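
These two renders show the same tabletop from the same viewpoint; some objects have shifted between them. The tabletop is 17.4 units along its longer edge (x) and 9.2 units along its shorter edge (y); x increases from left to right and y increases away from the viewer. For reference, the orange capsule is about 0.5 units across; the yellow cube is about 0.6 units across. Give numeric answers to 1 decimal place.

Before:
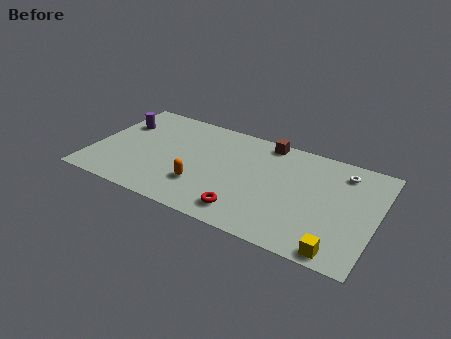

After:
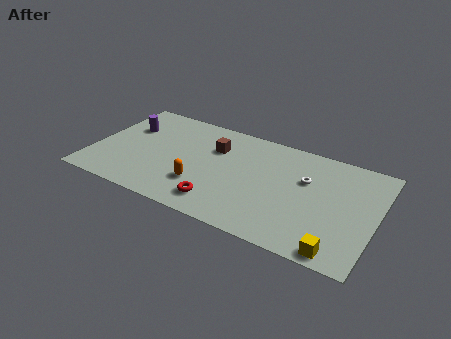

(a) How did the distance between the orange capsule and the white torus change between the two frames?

-2.6

Before: roughly 9.5 units apart; after: 6.9. That's 2.6 units closer together.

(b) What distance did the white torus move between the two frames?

2.6

The white torus was near (15.1, 7.5) before and (13.0, 5.9) after, so it travelled √(2.1² + 1.6²) ≈ 2.6 units.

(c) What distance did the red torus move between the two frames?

1.6

The red torus moved from about (9.8, 1.6) to (8.2, 1.7), a distance of √(1.6² + 0.1²) ≈ 1.6.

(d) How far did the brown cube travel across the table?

3.6

The brown cube moved from about (10.3, 8.3) to (7.3, 6.4), a distance of √(3.0² + 1.9²) ≈ 3.6.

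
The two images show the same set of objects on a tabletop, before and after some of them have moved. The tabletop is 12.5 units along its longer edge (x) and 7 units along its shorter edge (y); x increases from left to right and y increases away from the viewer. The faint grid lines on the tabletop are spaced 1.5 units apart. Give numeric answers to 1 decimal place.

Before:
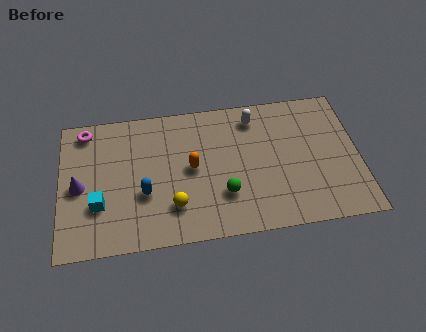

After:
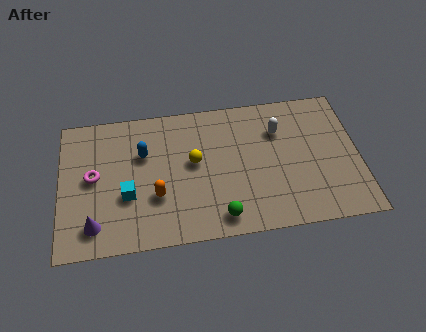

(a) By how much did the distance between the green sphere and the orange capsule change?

+1.0

Before: roughly 2.0 units apart; after: 3.0. That's 1.0 units further apart.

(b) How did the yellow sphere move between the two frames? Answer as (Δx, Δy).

(0.9, 2.1)

From the two frames, the yellow sphere sits at roughly (4.7, 1.8) before and (5.6, 3.9) after.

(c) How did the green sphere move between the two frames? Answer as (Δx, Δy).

(-0.2, -1.1)

The green sphere started near (6.8, 2.1) and ended near (6.6, 1.0).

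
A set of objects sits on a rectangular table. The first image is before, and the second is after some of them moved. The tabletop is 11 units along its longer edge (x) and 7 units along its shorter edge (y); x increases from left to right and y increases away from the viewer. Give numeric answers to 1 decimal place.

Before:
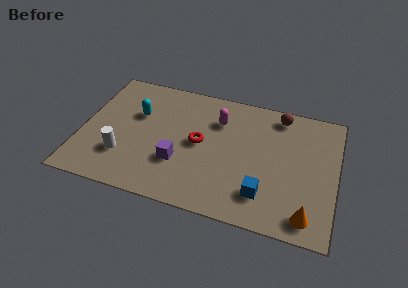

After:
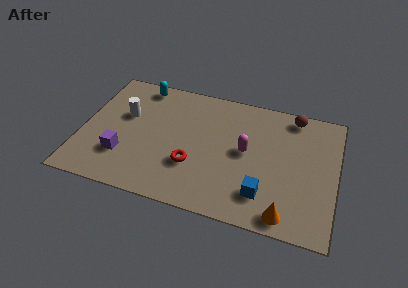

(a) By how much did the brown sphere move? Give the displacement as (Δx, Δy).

(0.6, 0.1)

The brown sphere was at about (8.4, 6.1) and moved to about (9.0, 6.2).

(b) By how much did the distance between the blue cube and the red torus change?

-0.3

The distance was about 3.5 in the first image and 3.2 in the second, so they moved 0.3 units closer together.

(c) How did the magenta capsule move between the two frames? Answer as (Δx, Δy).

(1.3, -1.4)

From the two frames, the magenta capsule sits at roughly (5.8, 5.1) before and (7.1, 3.7) after.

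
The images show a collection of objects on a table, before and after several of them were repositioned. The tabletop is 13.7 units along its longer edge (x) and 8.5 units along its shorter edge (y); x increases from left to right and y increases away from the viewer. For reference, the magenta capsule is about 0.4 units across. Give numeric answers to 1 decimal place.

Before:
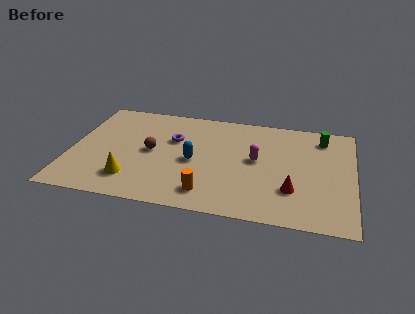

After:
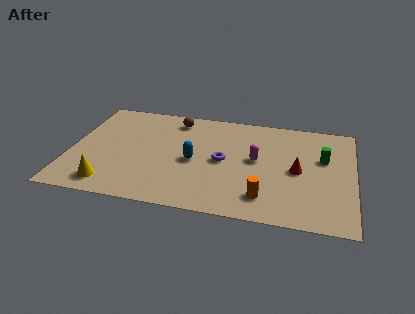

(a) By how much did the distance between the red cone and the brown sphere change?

-0.3

They were about 7.1 units apart before and 6.8 after — 0.3 units closer together.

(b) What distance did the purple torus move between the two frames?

2.8

From (4.9, 5.5) to (7.4, 4.2), the purple torus covered √(2.5² + 1.3²) ≈ 2.8 units.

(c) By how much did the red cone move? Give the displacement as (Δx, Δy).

(0.2, 1.6)

The red cone started near (10.8, 2.5) and ended near (11.0, 4.1).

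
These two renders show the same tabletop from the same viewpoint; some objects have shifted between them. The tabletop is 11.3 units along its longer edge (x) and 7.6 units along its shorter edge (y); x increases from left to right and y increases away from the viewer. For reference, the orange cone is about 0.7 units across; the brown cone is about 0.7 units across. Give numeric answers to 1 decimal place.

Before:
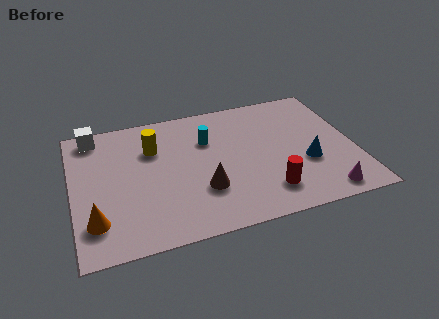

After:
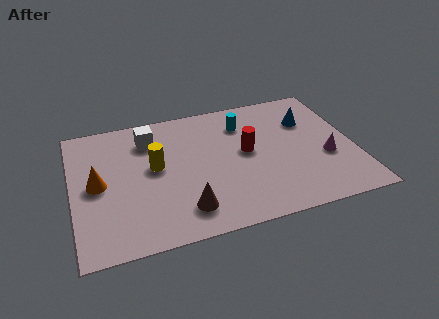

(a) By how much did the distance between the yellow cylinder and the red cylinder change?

-2.0

They were about 5.7 units apart before and 3.7 after — 2.0 units closer together.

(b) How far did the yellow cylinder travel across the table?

1.1

The yellow cylinder moved from about (3.3, 5.3) to (3.3, 4.2), a distance of √(0.0² + 1.1²) ≈ 1.1.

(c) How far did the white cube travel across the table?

2.3

From (1.0, 6.7) to (3.2, 5.9), the white cube covered √(2.2² + 0.8²) ≈ 2.3 units.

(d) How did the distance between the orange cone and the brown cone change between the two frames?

-0.3

Before: roughly 4.3 units apart; after: 4.0. That's 0.3 units closer together.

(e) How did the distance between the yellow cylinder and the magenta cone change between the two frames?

-0.9

They were about 7.8 units apart before and 6.9 after — 0.9 units closer together.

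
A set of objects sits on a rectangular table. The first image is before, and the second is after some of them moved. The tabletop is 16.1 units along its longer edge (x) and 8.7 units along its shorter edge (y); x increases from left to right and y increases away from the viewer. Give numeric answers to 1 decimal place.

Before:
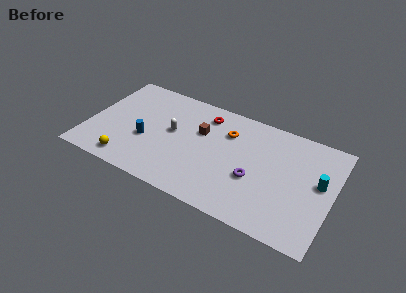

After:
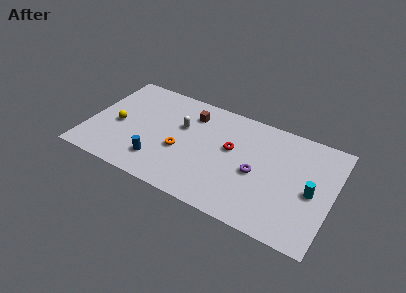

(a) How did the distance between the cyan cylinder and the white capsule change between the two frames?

-0.8

They were about 9.7 units apart before and 8.9 after — 0.8 units closer together.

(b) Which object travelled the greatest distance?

the orange torus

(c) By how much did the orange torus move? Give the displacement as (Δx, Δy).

(-2.8, -2.8)

From the two frames, the orange torus sits at roughly (9.0, 6.3) before and (6.2, 3.5) after.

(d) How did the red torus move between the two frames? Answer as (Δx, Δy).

(2.0, -2.0)

The red torus was at about (7.4, 7.1) and moved to about (9.4, 5.1).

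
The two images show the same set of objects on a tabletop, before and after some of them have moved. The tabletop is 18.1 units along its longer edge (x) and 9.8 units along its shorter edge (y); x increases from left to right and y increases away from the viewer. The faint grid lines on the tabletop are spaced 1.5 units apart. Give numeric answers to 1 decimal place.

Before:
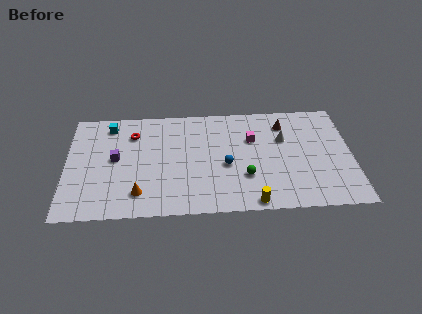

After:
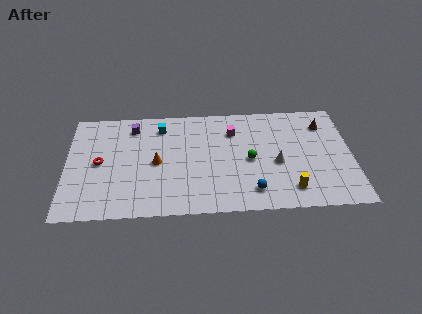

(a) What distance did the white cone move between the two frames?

2.3

From (13.8, 6.4) to (13.3, 4.2), the white cone covered √(0.5² + 2.2²) ≈ 2.3 units.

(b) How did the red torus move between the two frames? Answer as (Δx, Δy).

(-2.1, -2.5)

From the two frames, the red torus sits at roughly (4.2, 7.4) before and (2.1, 4.9) after.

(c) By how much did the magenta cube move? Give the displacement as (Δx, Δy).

(-1.2, 0.8)

From the two frames, the magenta cube sits at roughly (11.8, 6.5) before and (10.6, 7.3) after.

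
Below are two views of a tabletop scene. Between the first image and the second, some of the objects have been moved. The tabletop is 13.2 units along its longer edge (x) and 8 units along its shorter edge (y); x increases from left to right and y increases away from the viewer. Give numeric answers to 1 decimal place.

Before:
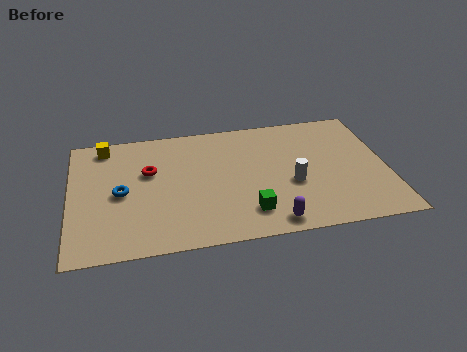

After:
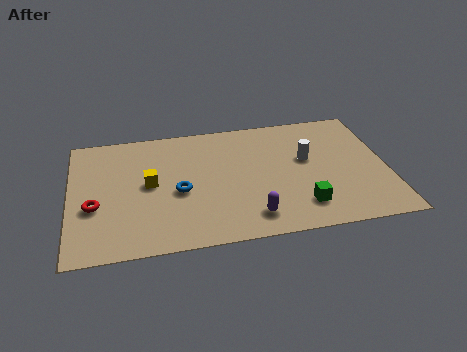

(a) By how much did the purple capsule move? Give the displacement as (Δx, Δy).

(-0.8, 0.5)

From the two frames, the purple capsule sits at roughly (8.2, 0.9) before and (7.4, 1.4) after.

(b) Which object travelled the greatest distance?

the yellow cube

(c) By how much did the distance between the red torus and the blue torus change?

+1.8

The distance was about 1.7 in the first image and 3.5 in the second, so they moved 1.8 units further apart.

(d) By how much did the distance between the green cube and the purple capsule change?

+0.9

The distance was about 1.2 in the first image and 2.1 in the second, so they moved 0.9 units further apart.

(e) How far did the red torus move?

3.0

The red torus moved from about (3.3, 5.0) to (1.0, 3.1), a distance of √(2.3² + 1.9²) ≈ 3.0.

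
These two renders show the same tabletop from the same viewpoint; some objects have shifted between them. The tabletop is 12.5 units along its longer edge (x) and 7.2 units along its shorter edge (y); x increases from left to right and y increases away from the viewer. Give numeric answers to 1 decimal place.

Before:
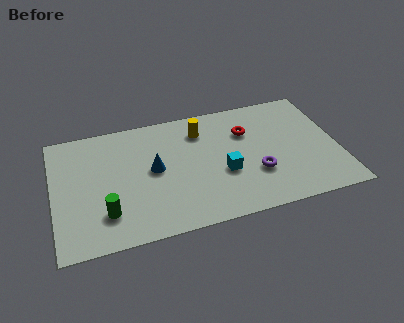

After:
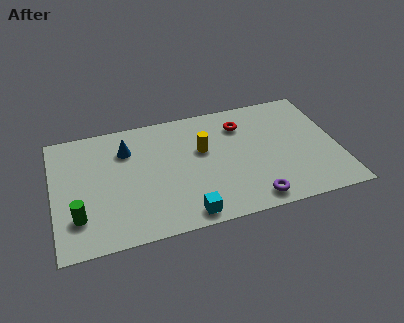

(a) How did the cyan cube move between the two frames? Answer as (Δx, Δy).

(-1.8, -2.0)

The cyan cube was at about (7.4, 2.8) and moved to about (5.6, 0.8).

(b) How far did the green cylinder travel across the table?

1.2

From (2.2, 1.8) to (1.0, 1.9), the green cylinder covered √(1.2² + 0.1²) ≈ 1.2 units.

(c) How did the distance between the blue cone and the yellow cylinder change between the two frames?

+0.6

The distance was about 2.8 in the first image and 3.4 in the second, so they moved 0.6 units further apart.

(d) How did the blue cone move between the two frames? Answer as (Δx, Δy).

(-1.1, 1.5)

The blue cone was at about (4.4, 3.8) and moved to about (3.3, 5.3).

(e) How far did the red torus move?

0.5

The red torus was near (8.6, 5.0) before and (8.4, 5.5) after, so it travelled √(0.2² + 0.5²) ≈ 0.5 units.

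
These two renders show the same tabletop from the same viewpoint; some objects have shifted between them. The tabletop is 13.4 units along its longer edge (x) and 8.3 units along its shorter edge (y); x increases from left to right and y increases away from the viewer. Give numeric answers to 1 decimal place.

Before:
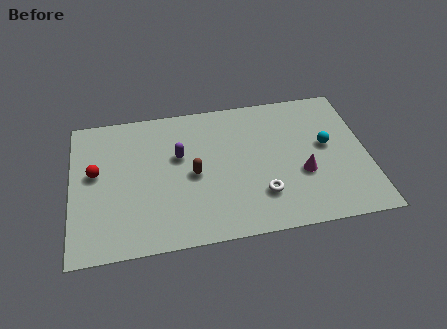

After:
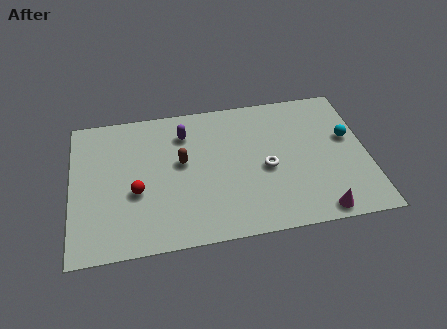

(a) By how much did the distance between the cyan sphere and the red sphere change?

-0.7

They were about 10.5 units apart before and 9.8 after — 0.7 units closer together.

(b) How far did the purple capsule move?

1.3

The purple capsule moved from about (4.9, 5.1) to (5.2, 6.4), a distance of √(0.3² + 1.3²) ≈ 1.3.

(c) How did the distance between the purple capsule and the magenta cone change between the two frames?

+2.2

They were about 5.9 units apart before and 8.1 after — 2.2 units further apart.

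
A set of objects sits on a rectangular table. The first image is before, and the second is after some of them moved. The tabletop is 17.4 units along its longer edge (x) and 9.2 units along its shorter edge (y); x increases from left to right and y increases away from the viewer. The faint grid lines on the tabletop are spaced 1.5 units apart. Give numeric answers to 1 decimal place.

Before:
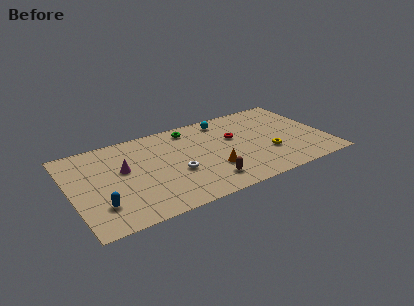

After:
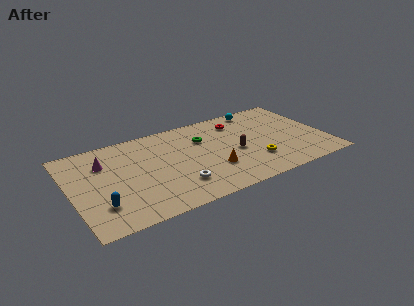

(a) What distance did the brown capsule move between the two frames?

3.3

From (8.9, 1.8) to (11.2, 4.1), the brown capsule covered √(2.3² + 2.3²) ≈ 3.3 units.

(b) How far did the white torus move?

1.3

The white torus was near (7.0, 3.6) before and (6.9, 2.3) after, so it travelled √(0.1² + 1.3²) ≈ 1.3 units.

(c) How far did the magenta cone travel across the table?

1.7

From (3.6, 5.4) to (2.4, 6.6), the magenta cone covered √(1.2² + 1.2²) ≈ 1.7 units.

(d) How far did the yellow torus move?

1.1

From (13.3, 3.1) to (12.3, 2.6), the yellow torus covered √(1.0² + 0.5²) ≈ 1.1 units.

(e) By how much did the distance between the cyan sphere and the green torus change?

+2.2

They were about 2.4 units apart before and 4.6 after — 2.2 units further apart.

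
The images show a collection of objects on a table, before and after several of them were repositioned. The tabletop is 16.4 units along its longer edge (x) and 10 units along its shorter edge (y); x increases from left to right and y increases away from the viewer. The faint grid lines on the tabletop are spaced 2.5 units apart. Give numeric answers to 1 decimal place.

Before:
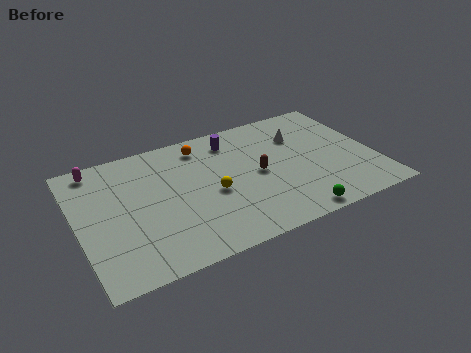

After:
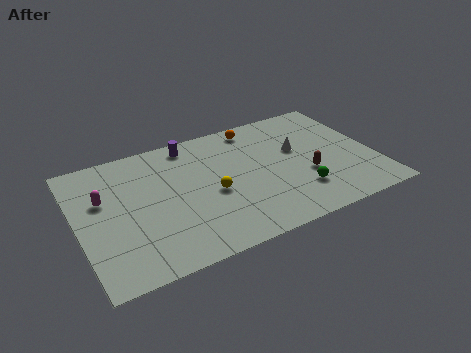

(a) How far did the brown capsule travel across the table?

2.9

From (9.9, 4.9) to (12.5, 3.7), the brown capsule covered √(2.6² + 1.2²) ≈ 2.9 units.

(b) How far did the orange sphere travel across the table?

3.1

The orange sphere moved from about (7.2, 8.4) to (10.3, 8.8), a distance of √(3.1² + 0.4²) ≈ 3.1.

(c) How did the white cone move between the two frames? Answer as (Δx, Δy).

(-0.3, -1.1)

The white cone was at about (12.6, 7.1) and moved to about (12.3, 6.0).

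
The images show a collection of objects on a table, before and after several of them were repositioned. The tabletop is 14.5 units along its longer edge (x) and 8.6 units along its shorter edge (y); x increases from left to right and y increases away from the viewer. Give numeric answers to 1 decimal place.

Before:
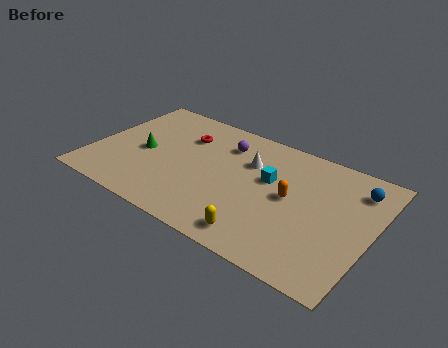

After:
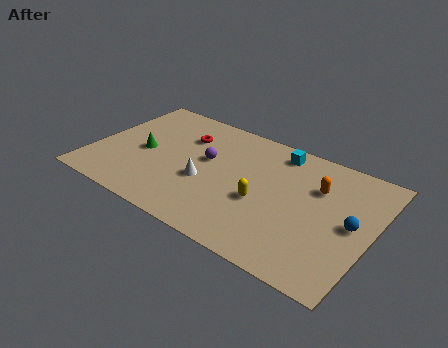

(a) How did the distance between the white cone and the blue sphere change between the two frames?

+2.0

The distance was about 5.6 in the first image and 7.6 in the second, so they moved 2.0 units further apart.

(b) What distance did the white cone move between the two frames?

3.1

From (7.9, 5.9) to (6.0, 3.4), the white cone covered √(1.9² + 2.5²) ≈ 3.1 units.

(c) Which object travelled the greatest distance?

the white cone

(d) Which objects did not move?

the red torus and the green cone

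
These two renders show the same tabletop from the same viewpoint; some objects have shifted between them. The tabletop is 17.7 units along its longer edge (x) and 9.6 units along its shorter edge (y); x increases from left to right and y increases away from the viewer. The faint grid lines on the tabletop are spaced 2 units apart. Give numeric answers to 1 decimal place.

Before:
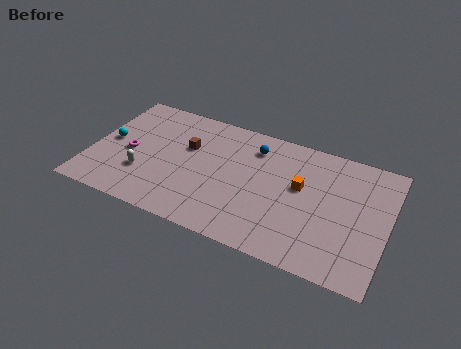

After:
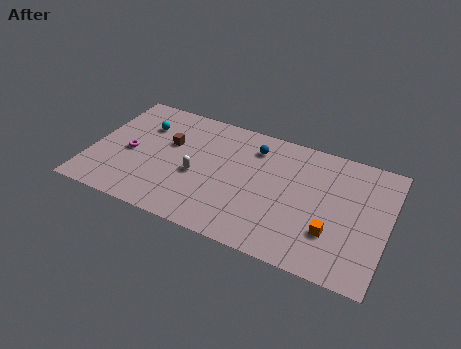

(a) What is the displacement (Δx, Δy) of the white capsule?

(3.1, 1.1)

The white capsule was at about (3.3, 3.0) and moved to about (6.4, 4.1).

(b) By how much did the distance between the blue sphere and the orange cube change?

+3.3

Before: roughly 3.6 units apart; after: 6.9. That's 3.3 units further apart.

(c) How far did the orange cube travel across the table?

3.4

The orange cube was near (12.5, 5.6) before and (14.6, 2.9) after, so it travelled √(2.1² + 2.7²) ≈ 3.4 units.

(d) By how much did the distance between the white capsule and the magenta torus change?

+2.4

They were about 1.7 units apart before and 4.1 after — 2.4 units further apart.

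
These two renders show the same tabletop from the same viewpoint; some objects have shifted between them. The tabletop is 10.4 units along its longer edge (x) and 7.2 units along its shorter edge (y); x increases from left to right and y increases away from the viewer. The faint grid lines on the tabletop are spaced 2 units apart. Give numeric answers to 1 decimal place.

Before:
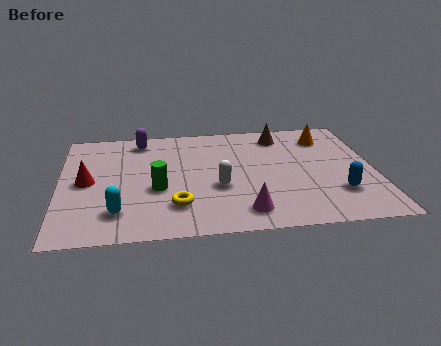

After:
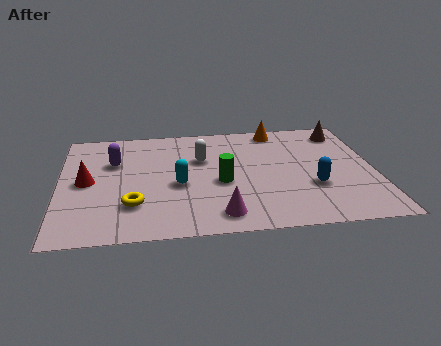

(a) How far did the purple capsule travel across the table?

1.7

From (2.7, 6.2) to (1.8, 4.8), the purple capsule covered √(0.9² + 1.4²) ≈ 1.7 units.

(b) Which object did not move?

the red cone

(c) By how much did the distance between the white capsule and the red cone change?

-0.4

They were about 4.4 units apart before and 4.0 after — 0.4 units closer together.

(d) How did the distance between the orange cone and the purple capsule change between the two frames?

-0.5

Before: roughly 6.2 units apart; after: 5.7. That's 0.5 units closer together.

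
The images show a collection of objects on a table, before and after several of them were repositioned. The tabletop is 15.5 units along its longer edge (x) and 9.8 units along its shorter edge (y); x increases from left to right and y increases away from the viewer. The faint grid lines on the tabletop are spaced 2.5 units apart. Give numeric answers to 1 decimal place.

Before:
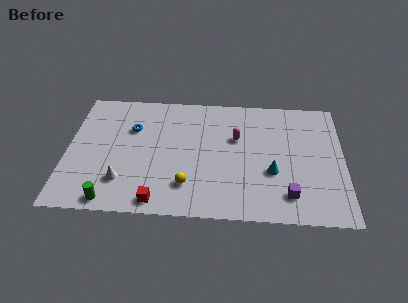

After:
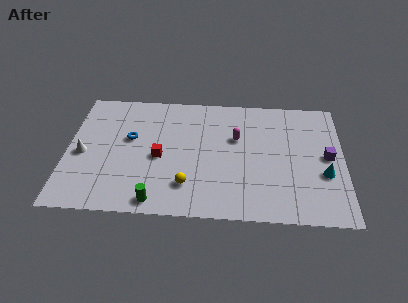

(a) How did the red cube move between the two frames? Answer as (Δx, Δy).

(0.0, 3.4)

The red cube was at about (5.2, 1.0) and moved to about (5.2, 4.4).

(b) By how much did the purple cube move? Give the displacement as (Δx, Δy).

(2.2, 3.1)

The purple cube started near (12.4, 1.9) and ended near (14.6, 5.0).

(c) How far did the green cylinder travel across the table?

2.5

The green cylinder was near (2.6, 0.9) before and (5.1, 1.0) after, so it travelled √(2.5² + 0.1²) ≈ 2.5 units.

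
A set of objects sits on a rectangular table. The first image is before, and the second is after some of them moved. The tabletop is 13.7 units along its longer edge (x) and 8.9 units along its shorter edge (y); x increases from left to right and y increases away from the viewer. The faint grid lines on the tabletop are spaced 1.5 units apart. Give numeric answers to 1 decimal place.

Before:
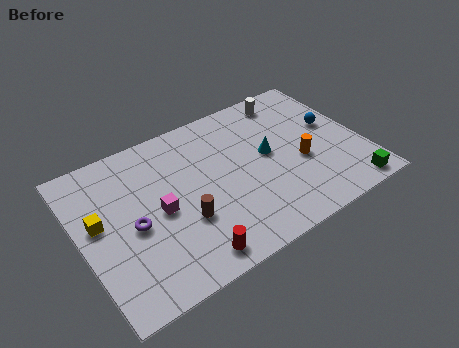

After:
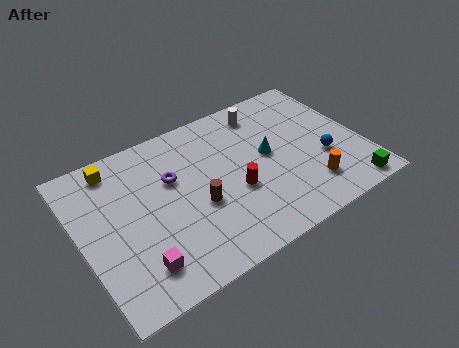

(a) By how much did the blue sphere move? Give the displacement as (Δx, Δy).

(-0.8, -1.8)

The blue sphere was at about (12.5, 5.1) and moved to about (11.7, 3.3).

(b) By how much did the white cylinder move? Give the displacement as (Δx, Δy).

(-1.3, -0.2)

The white cylinder was at about (10.8, 7.7) and moved to about (9.5, 7.5).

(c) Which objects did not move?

the green cube and the cyan cone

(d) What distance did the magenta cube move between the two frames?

2.8

The magenta cube moved from about (3.7, 4.2) to (2.3, 1.8), a distance of √(1.4² + 2.4²) ≈ 2.8.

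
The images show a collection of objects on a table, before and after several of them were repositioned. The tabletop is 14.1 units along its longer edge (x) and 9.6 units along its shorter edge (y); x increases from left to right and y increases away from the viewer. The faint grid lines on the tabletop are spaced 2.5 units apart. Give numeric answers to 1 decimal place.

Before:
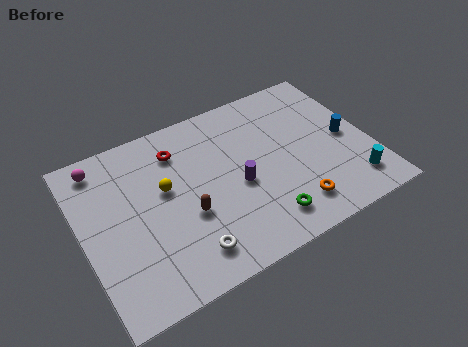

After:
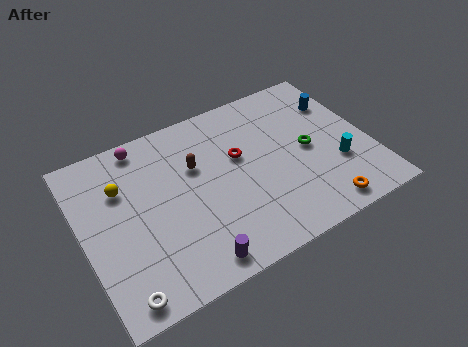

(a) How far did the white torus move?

3.4

From (4.6, 1.7) to (1.3, 1.0), the white torus covered √(3.3² + 0.7²) ≈ 3.4 units.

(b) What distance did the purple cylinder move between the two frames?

4.1

The purple cylinder moved from about (7.5, 4.2) to (4.8, 1.1), a distance of √(2.7² + 3.1²) ≈ 4.1.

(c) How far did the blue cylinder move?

2.3

The blue cylinder was near (13.0, 4.6) before and (13.0, 6.9) after, so it travelled √(0.0² + 2.3²) ≈ 2.3 units.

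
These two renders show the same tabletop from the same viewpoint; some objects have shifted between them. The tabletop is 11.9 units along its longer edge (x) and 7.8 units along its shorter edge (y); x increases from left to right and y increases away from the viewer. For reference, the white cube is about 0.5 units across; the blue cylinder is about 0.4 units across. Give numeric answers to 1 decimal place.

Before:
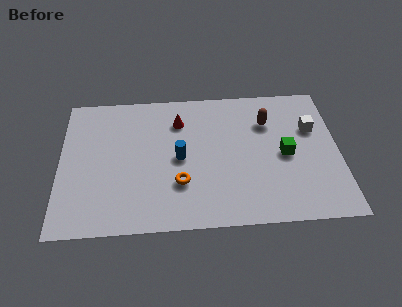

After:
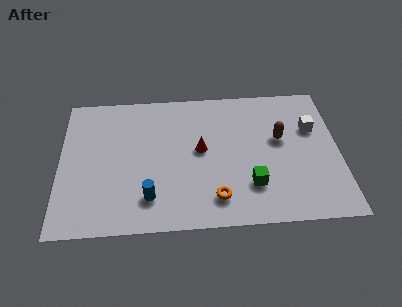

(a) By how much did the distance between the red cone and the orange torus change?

-0.7

The distance was about 3.5 in the first image and 2.8 in the second, so they moved 0.7 units closer together.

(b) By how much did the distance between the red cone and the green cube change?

-2.0

The distance was about 5.0 in the first image and 3.0 in the second, so they moved 2.0 units closer together.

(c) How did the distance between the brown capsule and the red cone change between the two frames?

-0.4

The distance was about 3.8 in the first image and 3.4 in the second, so they moved 0.4 units closer together.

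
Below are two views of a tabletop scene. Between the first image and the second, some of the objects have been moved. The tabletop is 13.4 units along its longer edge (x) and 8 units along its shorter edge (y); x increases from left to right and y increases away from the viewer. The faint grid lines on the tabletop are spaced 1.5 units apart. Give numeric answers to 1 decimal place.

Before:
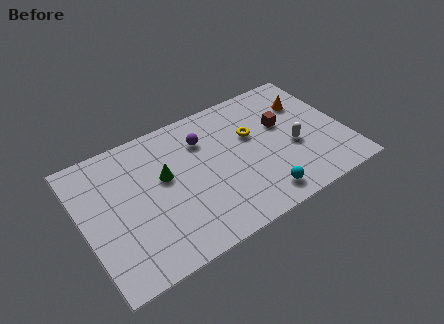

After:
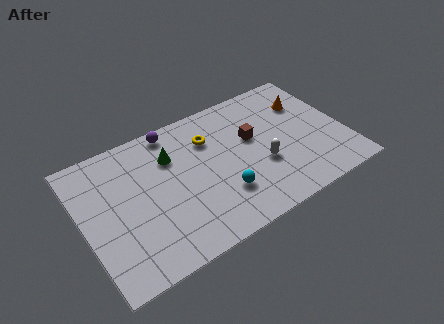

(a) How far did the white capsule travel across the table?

1.7

The white capsule was near (10.7, 3.3) before and (9.0, 3.0) after, so it travelled √(1.7² + 0.3²) ≈ 1.7 units.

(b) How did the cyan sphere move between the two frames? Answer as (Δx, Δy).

(-1.8, 1.1)

The cyan sphere started near (8.6, 1.2) and ended near (6.8, 2.3).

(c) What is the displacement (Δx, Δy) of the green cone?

(0.5, 1.0)

The green cone was at about (4.2, 4.7) and moved to about (4.7, 5.7).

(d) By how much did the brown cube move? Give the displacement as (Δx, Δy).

(-1.6, -0.1)

From the two frames, the brown cube sits at roughly (10.4, 4.9) before and (8.8, 4.8) after.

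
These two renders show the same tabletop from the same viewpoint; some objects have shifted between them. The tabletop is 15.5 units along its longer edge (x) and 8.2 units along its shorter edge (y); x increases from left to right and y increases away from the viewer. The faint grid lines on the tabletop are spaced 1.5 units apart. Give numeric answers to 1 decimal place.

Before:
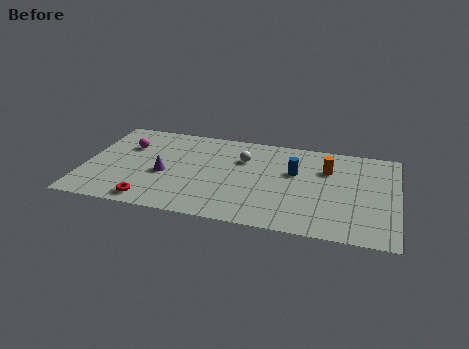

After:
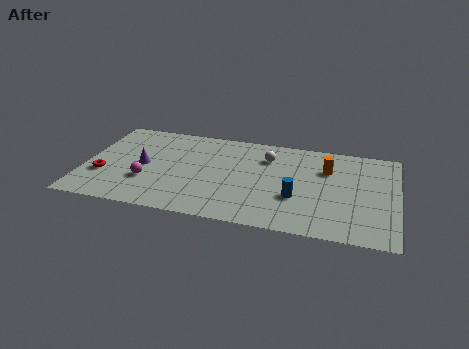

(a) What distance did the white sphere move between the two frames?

1.3

From (7.8, 5.7) to (9.0, 6.1), the white sphere covered √(1.2² + 0.4²) ≈ 1.3 units.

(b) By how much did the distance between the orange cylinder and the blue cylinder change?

+1.4

The distance was about 1.7 in the first image and 3.1 in the second, so they moved 1.4 units further apart.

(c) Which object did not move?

the orange cylinder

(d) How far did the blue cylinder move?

2.2

From (10.4, 5.1) to (10.6, 2.9), the blue cylinder covered √(0.2² + 2.2²) ≈ 2.2 units.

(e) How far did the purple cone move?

1.2

From (4.0, 3.5) to (2.9, 4.0), the purple cone covered √(1.1² + 0.5²) ≈ 1.2 units.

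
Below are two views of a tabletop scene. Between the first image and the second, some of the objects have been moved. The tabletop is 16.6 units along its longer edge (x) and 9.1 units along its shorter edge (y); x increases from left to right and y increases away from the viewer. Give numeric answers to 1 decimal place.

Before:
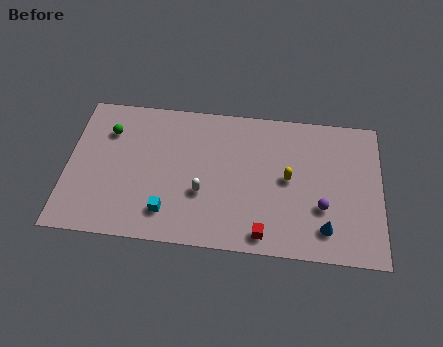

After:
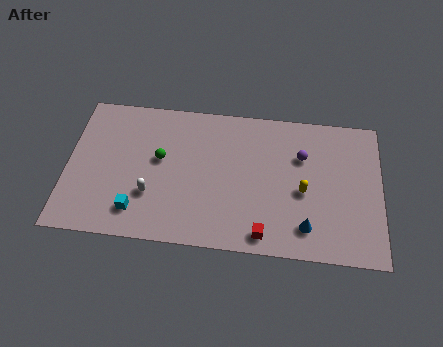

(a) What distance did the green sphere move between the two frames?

3.2

The green sphere was near (2.1, 6.7) before and (4.9, 5.2) after, so it travelled √(2.8² + 1.5²) ≈ 3.2 units.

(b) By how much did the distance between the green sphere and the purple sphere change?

-4.4

The distance was about 12.0 in the first image and 7.6 in the second, so they moved 4.4 units closer together.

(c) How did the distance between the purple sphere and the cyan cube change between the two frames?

+1.5

Before: roughly 8.2 units apart; after: 9.7. That's 1.5 units further apart.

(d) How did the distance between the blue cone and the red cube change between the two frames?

-1.0

Before: roughly 3.3 units apart; after: 2.3. That's 1.0 units closer together.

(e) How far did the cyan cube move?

1.6

The cyan cube was near (5.4, 1.9) before and (3.8, 1.8) after, so it travelled √(1.6² + 0.1²) ≈ 1.6 units.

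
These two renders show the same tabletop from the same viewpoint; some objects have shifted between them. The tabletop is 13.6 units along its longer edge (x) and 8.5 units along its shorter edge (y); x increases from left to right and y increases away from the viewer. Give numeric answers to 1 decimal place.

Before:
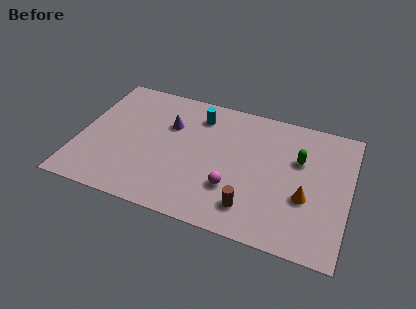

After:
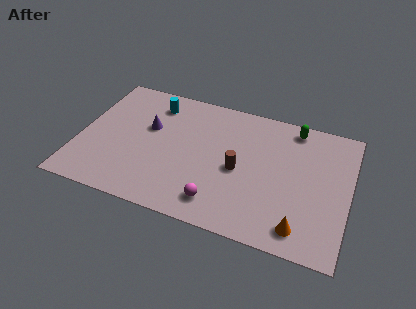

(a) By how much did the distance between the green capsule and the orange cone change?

+3.9

They were about 2.4 units apart before and 6.3 after — 3.9 units further apart.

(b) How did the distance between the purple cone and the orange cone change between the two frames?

+1.4

The distance was about 7.5 in the first image and 8.9 in the second, so they moved 1.4 units further apart.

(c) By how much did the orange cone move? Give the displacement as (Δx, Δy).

(-0.1, -1.9)

The orange cone was at about (11.5, 3.2) and moved to about (11.4, 1.3).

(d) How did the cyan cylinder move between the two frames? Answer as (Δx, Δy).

(-2.3, 0.1)

From the two frames, the cyan cylinder sits at roughly (5.8, 6.8) before and (3.5, 6.9) after.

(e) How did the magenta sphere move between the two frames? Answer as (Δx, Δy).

(-0.6, -1.1)

The magenta sphere was at about (7.9, 2.6) and moved to about (7.3, 1.5).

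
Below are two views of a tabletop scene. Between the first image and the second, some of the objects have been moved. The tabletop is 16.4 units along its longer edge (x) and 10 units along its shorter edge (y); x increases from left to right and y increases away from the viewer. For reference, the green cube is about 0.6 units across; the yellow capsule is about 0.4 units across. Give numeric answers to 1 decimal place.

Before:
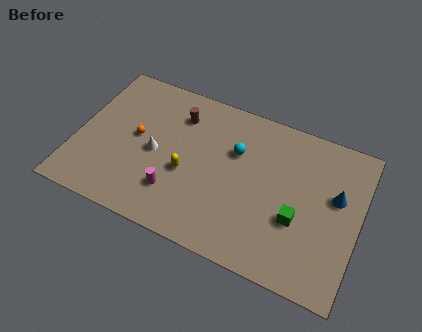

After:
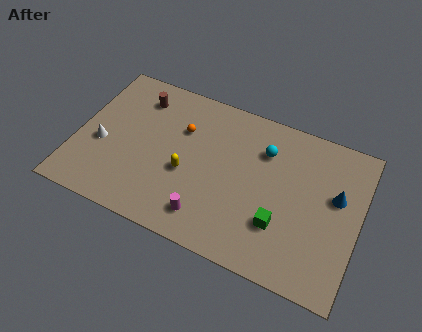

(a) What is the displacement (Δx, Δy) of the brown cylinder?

(-2.4, 0.3)

From the two frames, the brown cylinder sits at roughly (5.6, 7.7) before and (3.2, 8.0) after.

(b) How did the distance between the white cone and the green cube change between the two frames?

+2.2

The distance was about 8.5 in the first image and 10.7 in the second, so they moved 2.2 units further apart.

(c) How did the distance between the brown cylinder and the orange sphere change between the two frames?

-0.3

Before: roughly 3.3 units apart; after: 3.0. That's 0.3 units closer together.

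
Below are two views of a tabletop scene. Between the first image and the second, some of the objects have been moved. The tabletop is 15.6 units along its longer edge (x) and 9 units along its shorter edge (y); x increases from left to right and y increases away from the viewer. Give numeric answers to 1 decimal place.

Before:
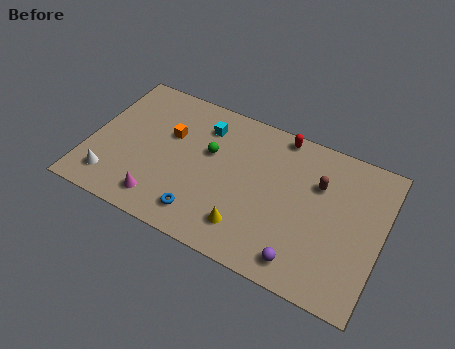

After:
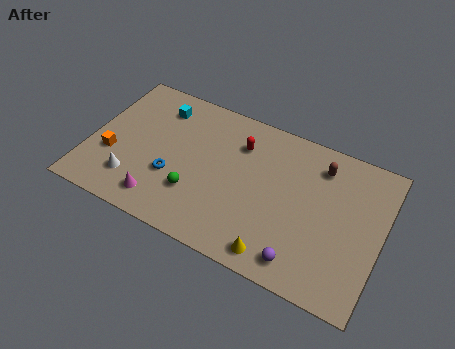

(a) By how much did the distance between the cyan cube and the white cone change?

-1.7

Before: roughly 6.8 units apart; after: 5.1. That's 1.7 units closer together.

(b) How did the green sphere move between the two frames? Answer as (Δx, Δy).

(-0.4, -2.8)

From the two frames, the green sphere sits at roughly (6.3, 5.5) before and (5.9, 2.7) after.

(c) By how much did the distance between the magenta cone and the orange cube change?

-0.8

Before: roughly 4.2 units apart; after: 3.4. That's 0.8 units closer together.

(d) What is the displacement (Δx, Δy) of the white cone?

(1.1, 0.4)

From the two frames, the white cone sits at roughly (1.5, 1.7) before and (2.6, 2.1) after.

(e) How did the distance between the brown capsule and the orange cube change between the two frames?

+3.5

They were about 8.0 units apart before and 11.5 after — 3.5 units further apart.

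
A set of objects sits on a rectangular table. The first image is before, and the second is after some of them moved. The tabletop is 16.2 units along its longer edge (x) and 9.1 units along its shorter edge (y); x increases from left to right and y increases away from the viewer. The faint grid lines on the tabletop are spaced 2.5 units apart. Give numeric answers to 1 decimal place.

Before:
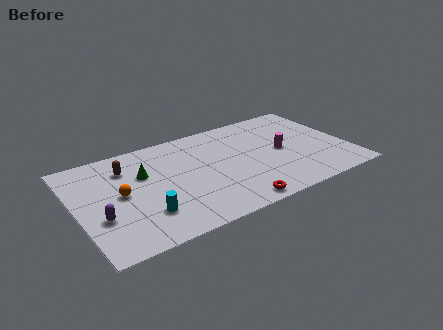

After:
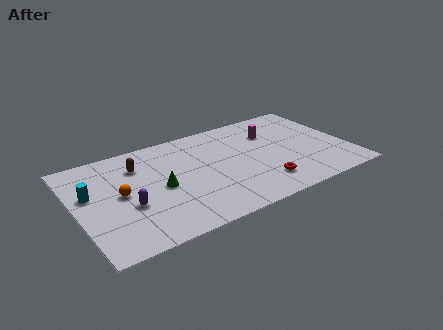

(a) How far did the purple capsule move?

1.7

The purple capsule was near (1.2, 3.2) before and (2.9, 3.5) after, so it travelled √(1.7² + 0.3²) ≈ 1.7 units.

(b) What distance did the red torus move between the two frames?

2.2

The red torus moved from about (8.8, 0.9) to (10.7, 2.0), a distance of √(1.9² + 1.1²) ≈ 2.2.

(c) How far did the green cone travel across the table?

1.8

The green cone moved from about (4.1, 5.9) to (4.9, 4.3), a distance of √(0.8² + 1.6²) ≈ 1.8.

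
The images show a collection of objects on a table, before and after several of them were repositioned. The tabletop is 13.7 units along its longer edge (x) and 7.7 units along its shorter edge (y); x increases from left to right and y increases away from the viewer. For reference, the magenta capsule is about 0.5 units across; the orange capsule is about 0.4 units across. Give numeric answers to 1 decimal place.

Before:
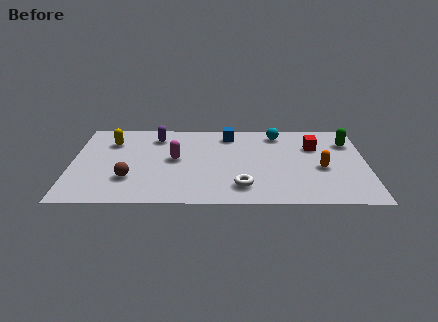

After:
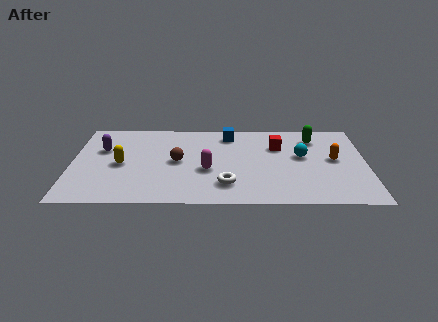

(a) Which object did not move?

the blue cube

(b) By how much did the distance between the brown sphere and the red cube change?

-4.2

They were about 9.1 units apart before and 4.9 after — 4.2 units closer together.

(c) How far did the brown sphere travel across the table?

2.7

The brown sphere was near (2.7, 2.3) before and (4.9, 3.9) after, so it travelled √(2.2² + 1.6²) ≈ 2.7 units.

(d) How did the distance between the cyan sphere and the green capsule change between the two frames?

-1.6

They were about 3.4 units apart before and 1.8 after — 1.6 units closer together.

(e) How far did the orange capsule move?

1.0

The orange capsule was near (11.6, 3.3) before and (12.2, 4.1) after, so it travelled √(0.6² + 0.8²) ≈ 1.0 units.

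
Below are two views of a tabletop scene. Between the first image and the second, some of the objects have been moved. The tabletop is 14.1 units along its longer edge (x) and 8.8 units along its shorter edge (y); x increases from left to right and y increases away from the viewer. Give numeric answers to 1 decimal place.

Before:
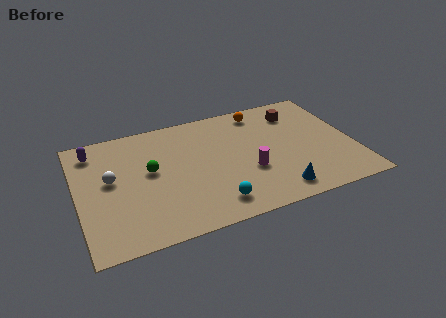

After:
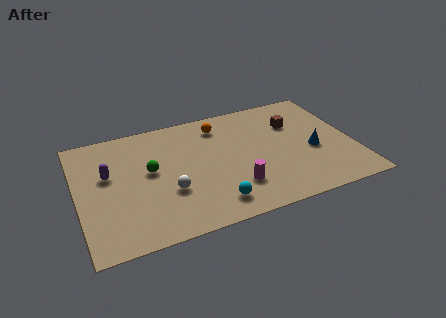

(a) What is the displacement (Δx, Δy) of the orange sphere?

(-2.2, -0.4)

The orange sphere was at about (9.7, 7.6) and moved to about (7.5, 7.2).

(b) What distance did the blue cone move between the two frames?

3.3

The blue cone moved from about (9.8, 1.3) to (12.0, 3.7), a distance of √(2.2² + 2.4²) ≈ 3.3.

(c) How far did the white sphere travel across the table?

3.3

The white sphere was near (1.7, 4.9) before and (4.5, 3.1) after, so it travelled √(2.8² + 1.8²) ≈ 3.3 units.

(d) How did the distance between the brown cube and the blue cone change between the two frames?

-3.4

Before: roughly 5.9 units apart; after: 2.5. That's 3.4 units closer together.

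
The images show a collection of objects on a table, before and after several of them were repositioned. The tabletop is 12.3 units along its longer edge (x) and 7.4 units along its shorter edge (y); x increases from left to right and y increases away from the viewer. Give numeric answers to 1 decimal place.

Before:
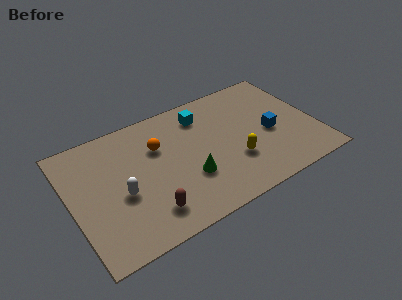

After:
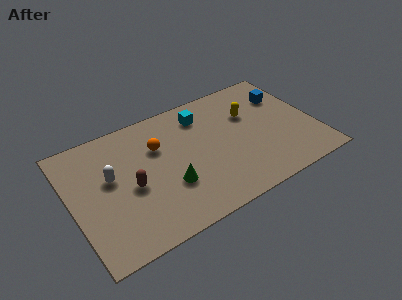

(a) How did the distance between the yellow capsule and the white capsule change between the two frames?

+1.6

The distance was about 5.6 in the first image and 7.2 in the second, so they moved 1.6 units further apart.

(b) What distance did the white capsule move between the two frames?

1.3

From (2.4, 3.1) to (2.0, 4.3), the white capsule covered √(0.4² + 1.2²) ≈ 1.3 units.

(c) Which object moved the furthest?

the yellow capsule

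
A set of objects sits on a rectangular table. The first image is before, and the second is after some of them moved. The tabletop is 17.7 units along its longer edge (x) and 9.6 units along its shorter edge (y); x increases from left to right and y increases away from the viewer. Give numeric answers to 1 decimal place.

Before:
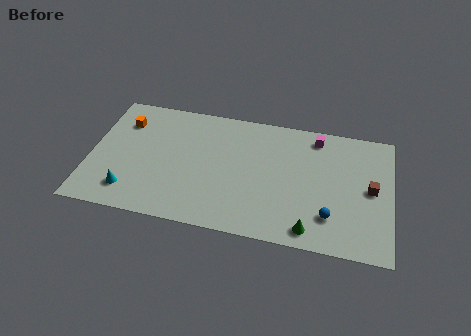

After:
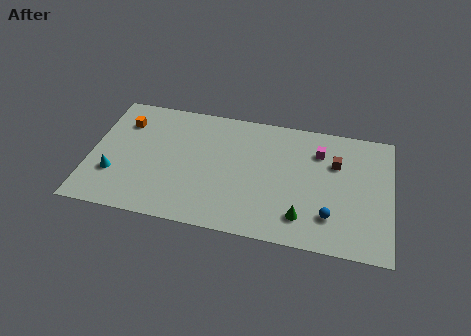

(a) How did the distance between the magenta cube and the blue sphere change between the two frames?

-1.1

They were about 6.0 units apart before and 4.9 after — 1.1 units closer together.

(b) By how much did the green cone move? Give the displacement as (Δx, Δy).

(-0.5, 0.8)

The green cone started near (13.1, 1.2) and ended near (12.6, 2.0).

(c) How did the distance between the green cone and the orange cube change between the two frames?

-0.8

Before: roughly 12.8 units apart; after: 12.0. That's 0.8 units closer together.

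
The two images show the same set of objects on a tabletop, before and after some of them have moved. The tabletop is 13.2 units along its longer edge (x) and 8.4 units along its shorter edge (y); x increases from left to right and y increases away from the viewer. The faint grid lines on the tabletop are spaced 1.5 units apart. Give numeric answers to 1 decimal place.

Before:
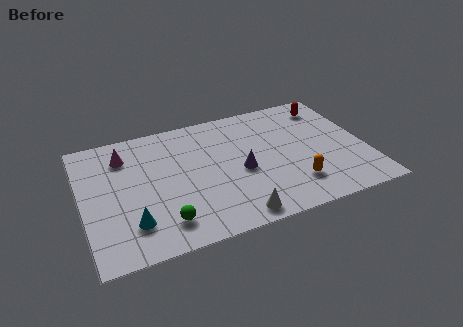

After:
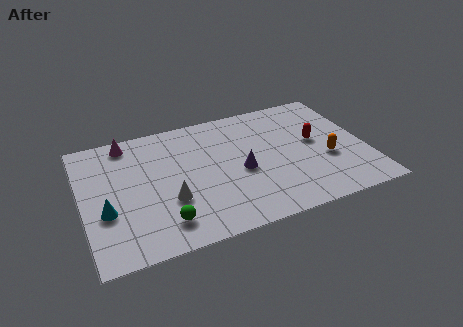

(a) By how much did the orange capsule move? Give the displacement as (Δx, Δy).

(1.7, 1.2)

From the two frames, the orange capsule sits at roughly (9.6, 2.0) before and (11.3, 3.2) after.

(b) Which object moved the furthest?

the white cone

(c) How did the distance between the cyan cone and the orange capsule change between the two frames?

+2.8

The distance was about 7.5 in the first image and 10.3 in the second, so they moved 2.8 units further apart.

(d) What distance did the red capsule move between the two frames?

2.5

The red capsule was near (11.8, 6.9) before and (10.9, 4.6) after, so it travelled √(0.9² + 2.3²) ≈ 2.5 units.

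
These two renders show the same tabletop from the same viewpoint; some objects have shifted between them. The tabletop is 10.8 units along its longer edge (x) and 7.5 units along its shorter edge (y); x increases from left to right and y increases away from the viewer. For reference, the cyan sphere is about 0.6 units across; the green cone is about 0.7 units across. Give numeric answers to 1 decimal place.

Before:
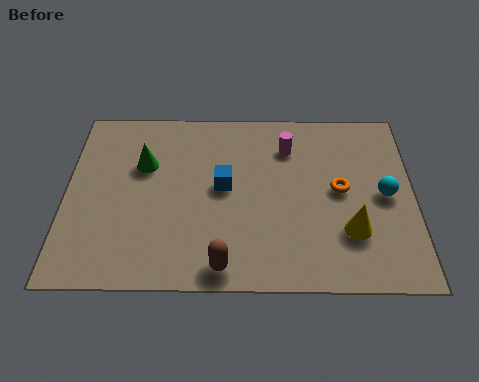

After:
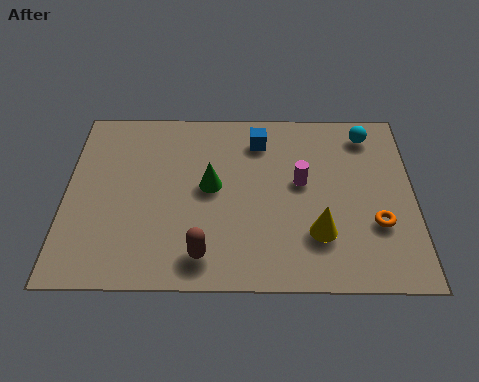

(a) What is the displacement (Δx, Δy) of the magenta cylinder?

(0.4, -1.5)

From the two frames, the magenta cylinder sits at roughly (6.9, 5.7) before and (7.3, 4.2) after.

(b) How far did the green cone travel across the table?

2.3

The green cone moved from about (2.4, 4.9) to (4.5, 4.0), a distance of √(2.1² + 0.9²) ≈ 2.3.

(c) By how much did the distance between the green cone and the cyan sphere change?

-2.2

The distance was about 7.6 in the first image and 5.4 in the second, so they moved 2.2 units closer together.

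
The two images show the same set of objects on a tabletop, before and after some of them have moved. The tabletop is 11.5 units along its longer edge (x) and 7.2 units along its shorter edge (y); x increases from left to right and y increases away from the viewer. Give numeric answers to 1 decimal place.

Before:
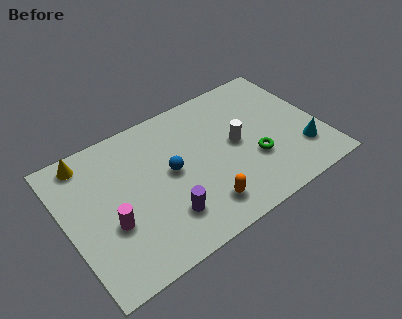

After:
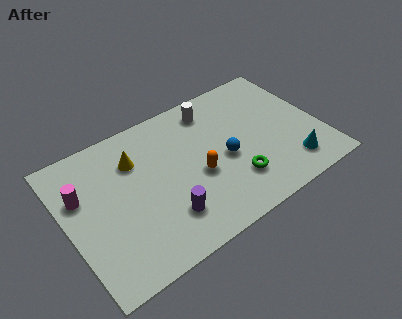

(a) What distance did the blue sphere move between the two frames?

2.5

The blue sphere was near (4.7, 3.8) before and (7.1, 3.2) after, so it travelled √(2.4² + 0.6²) ≈ 2.5 units.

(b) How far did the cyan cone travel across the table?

0.8

The cyan cone was near (10.4, 1.9) before and (9.8, 1.4) after, so it travelled √(0.6² + 0.5²) ≈ 0.8 units.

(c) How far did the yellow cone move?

2.3

The yellow cone was near (1.3, 6.3) before and (3.3, 5.2) after, so it travelled √(2.0² + 1.1²) ≈ 2.3 units.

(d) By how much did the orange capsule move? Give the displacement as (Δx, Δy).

(0.1, 1.6)

From the two frames, the orange capsule sits at roughly (5.7, 1.4) before and (5.8, 3.0) after.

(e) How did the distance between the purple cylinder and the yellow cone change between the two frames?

-1.8

Before: roughly 5.3 units apart; after: 3.5. That's 1.8 units closer together.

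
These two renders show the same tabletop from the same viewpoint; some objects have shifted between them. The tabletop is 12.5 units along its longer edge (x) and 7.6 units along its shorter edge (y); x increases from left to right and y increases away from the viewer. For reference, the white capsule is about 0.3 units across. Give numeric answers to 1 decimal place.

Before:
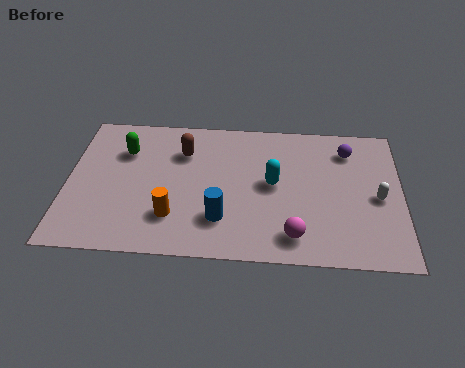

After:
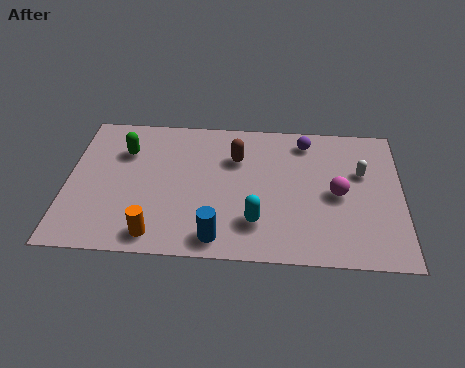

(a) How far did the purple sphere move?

1.6

From (10.5, 6.0) to (8.9, 6.4), the purple sphere covered √(1.6² + 0.4²) ≈ 1.6 units.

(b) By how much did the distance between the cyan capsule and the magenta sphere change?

+0.6

Before: roughly 2.8 units apart; after: 3.4. That's 0.6 units further apart.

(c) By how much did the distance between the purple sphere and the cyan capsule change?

+1.4

Before: roughly 3.4 units apart; after: 4.8. That's 1.4 units further apart.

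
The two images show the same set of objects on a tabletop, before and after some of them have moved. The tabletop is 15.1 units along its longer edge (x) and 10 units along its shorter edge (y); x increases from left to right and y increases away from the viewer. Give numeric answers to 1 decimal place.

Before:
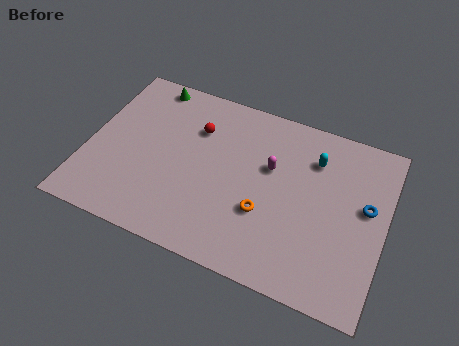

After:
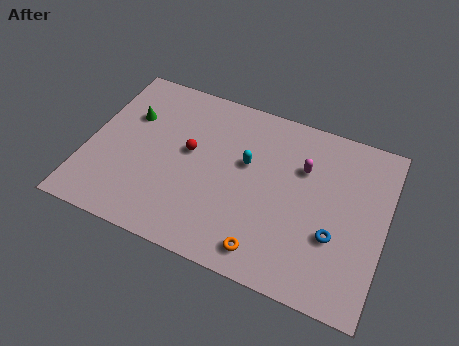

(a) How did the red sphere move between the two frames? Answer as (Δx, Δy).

(-0.2, -1.5)

The red sphere was at about (5.3, 7.1) and moved to about (5.1, 5.6).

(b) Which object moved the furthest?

the cyan capsule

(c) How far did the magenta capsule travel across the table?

1.7

The magenta capsule moved from about (9.2, 6.2) to (10.8, 6.8), a distance of √(1.6² + 0.6²) ≈ 1.7.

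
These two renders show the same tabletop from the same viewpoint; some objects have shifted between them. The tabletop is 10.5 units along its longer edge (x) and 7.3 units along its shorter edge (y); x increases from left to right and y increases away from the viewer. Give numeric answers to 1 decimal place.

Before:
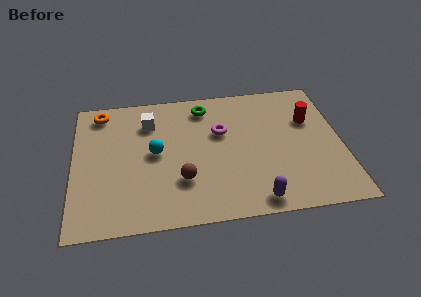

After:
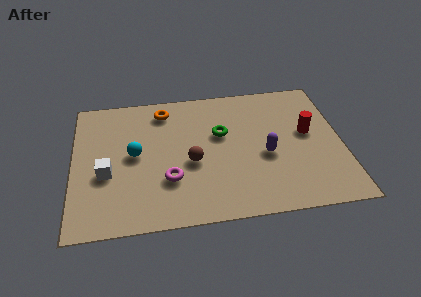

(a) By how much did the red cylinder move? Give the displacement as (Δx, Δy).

(-0.1, -0.7)

The red cylinder started near (9.3, 4.8) and ended near (9.2, 4.1).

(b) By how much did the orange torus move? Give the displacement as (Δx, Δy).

(2.5, -0.2)

The orange torus was at about (1.1, 6.3) and moved to about (3.6, 6.1).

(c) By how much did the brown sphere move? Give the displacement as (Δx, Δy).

(0.4, 0.9)

From the two frames, the brown sphere sits at roughly (4.2, 2.2) before and (4.6, 3.1) after.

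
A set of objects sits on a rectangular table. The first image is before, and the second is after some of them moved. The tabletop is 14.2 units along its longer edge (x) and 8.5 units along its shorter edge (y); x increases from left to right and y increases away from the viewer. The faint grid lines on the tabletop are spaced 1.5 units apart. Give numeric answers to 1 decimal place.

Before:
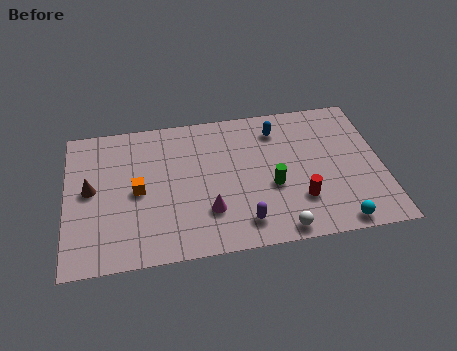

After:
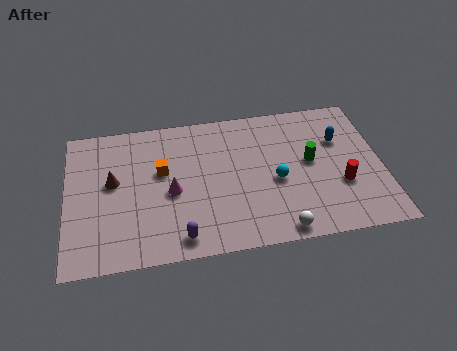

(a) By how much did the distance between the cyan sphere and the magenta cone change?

-1.2

They were about 5.9 units apart before and 4.7 after — 1.2 units closer together.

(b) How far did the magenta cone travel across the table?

2.1

From (6.3, 2.4) to (4.7, 3.8), the magenta cone covered √(1.6² + 1.4²) ≈ 2.1 units.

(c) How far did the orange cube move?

1.5

The orange cube was near (3.2, 4.1) before and (4.3, 5.1) after, so it travelled √(1.1² + 1.0²) ≈ 1.5 units.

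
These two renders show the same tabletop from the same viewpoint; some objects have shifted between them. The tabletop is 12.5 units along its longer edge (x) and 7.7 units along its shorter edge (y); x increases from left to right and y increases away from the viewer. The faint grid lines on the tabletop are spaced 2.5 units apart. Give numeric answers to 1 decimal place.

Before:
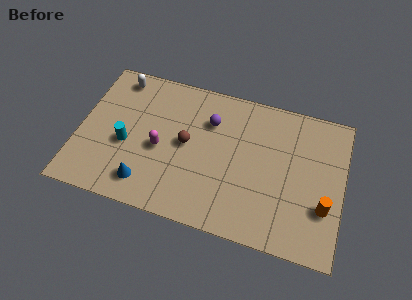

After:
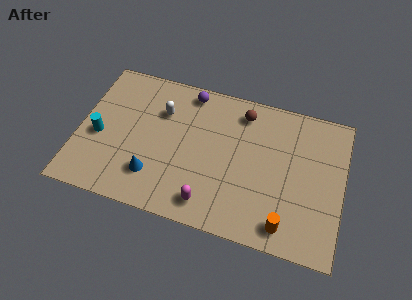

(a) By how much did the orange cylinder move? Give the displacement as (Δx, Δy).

(-1.7, -1.4)

The orange cylinder was at about (11.7, 2.5) and moved to about (10.0, 1.1).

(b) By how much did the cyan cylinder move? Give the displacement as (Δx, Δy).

(-1.3, 0.1)

From the two frames, the cyan cylinder sits at roughly (2.3, 3.2) before and (1.0, 3.3) after.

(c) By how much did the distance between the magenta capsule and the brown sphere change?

+4.0

Before: roughly 1.3 units apart; after: 5.3. That's 4.0 units further apart.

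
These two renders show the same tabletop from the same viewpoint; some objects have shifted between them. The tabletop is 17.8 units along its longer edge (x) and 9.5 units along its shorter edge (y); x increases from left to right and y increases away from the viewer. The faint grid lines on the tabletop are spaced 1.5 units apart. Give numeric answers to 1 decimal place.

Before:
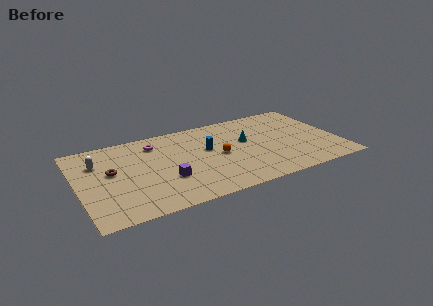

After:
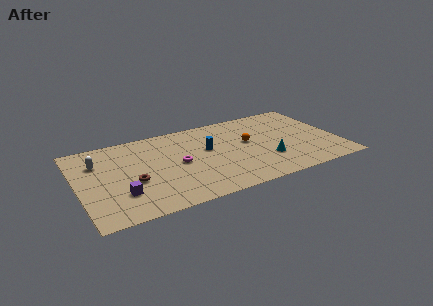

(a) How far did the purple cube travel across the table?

3.1

From (5.8, 3.2) to (2.7, 2.7), the purple cube covered √(3.1² + 0.5²) ≈ 3.1 units.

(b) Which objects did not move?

the white capsule and the blue cylinder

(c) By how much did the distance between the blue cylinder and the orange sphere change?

+1.6

The distance was about 1.2 in the first image and 2.8 in the second, so they moved 1.6 units further apart.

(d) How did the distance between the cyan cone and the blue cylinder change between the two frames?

+2.0

Before: roughly 2.7 units apart; after: 4.7. That's 2.0 units further apart.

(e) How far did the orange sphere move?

2.2

From (9.6, 4.6) to (11.7, 5.4), the orange sphere covered √(2.1² + 0.8²) ≈ 2.2 units.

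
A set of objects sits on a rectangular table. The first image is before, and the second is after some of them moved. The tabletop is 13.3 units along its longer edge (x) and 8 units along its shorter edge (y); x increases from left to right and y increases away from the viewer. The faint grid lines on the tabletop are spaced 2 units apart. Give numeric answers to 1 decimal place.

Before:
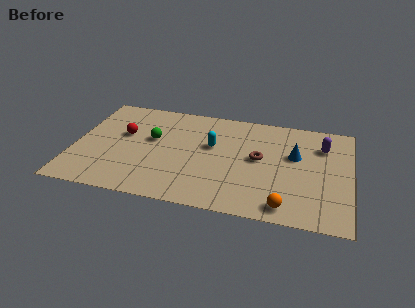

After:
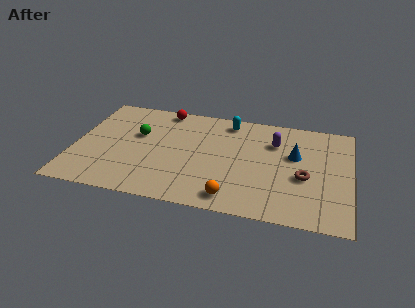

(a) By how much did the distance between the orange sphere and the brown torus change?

+0.4

They were about 3.6 units apart before and 4.0 after — 0.4 units further apart.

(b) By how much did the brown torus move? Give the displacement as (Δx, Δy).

(2.2, -1.0)

The brown torus started near (8.9, 4.3) and ended near (11.1, 3.3).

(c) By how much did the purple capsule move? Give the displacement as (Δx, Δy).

(-2.3, -0.2)

The purple capsule started near (11.9, 5.9) and ended near (9.6, 5.7).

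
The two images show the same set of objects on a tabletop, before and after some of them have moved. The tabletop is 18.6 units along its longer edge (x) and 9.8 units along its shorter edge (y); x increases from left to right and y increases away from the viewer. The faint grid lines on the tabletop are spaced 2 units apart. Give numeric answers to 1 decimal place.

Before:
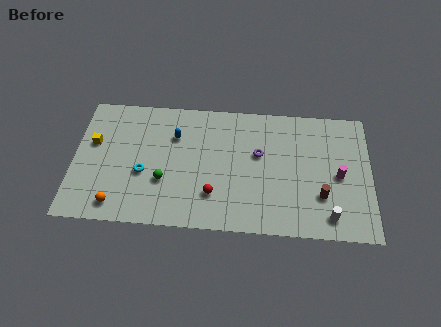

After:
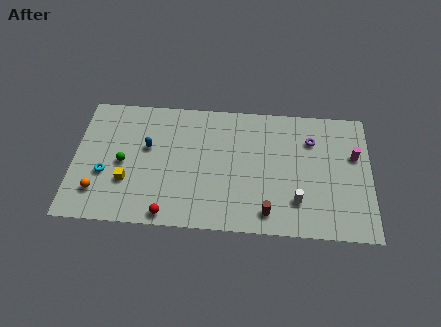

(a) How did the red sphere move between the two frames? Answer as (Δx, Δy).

(-2.8, -1.7)

The red sphere was at about (8.8, 2.6) and moved to about (6.0, 0.9).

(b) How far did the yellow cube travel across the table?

3.6

The yellow cube moved from about (1.2, 6.0) to (3.4, 3.2), a distance of √(2.2² + 2.8²) ≈ 3.6.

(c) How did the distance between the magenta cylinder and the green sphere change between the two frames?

+3.6

The distance was about 11.0 in the first image and 14.6 in the second, so they moved 3.6 units further apart.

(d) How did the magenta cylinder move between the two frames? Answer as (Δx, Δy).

(1.0, 1.6)

The magenta cylinder started near (16.6, 4.6) and ended near (17.6, 6.2).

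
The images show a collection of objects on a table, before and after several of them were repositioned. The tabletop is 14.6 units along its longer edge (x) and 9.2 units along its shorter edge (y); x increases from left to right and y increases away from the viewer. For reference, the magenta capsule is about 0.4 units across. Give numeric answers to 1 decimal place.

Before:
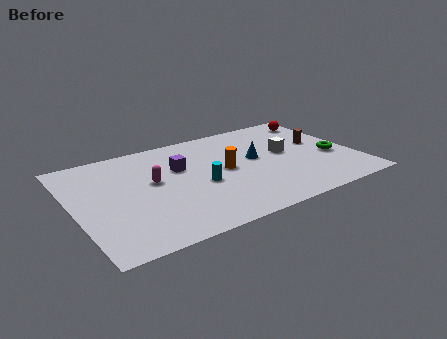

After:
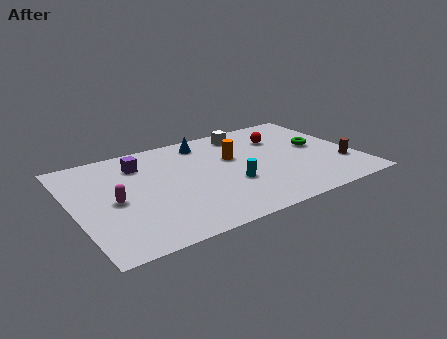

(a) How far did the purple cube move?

2.2

From (5.6, 5.9) to (3.7, 7.1), the purple cube covered √(1.9² + 1.2²) ≈ 2.2 units.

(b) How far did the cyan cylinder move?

1.6

The cyan cylinder was near (6.4, 3.9) before and (7.9, 3.3) after, so it travelled √(1.5² + 0.6²) ≈ 1.6 units.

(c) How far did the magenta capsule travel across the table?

2.3

The magenta capsule was near (4.1, 5.2) before and (2.0, 4.3) after, so it travelled √(2.1² + 0.9²) ≈ 2.3 units.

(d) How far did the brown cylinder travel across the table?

2.7

From (13.0, 5.3) to (13.7, 2.7), the brown cylinder covered √(0.7² + 2.6²) ≈ 2.7 units.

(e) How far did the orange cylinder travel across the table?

1.2

The orange cylinder moved from about (7.8, 4.7) to (8.4, 5.7), a distance of √(0.6² + 1.0²) ≈ 1.2.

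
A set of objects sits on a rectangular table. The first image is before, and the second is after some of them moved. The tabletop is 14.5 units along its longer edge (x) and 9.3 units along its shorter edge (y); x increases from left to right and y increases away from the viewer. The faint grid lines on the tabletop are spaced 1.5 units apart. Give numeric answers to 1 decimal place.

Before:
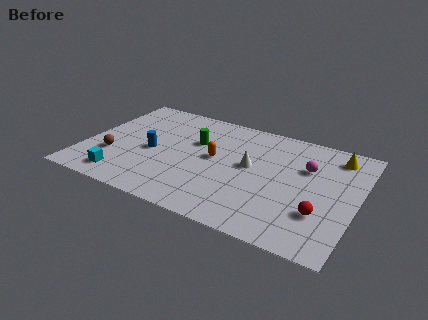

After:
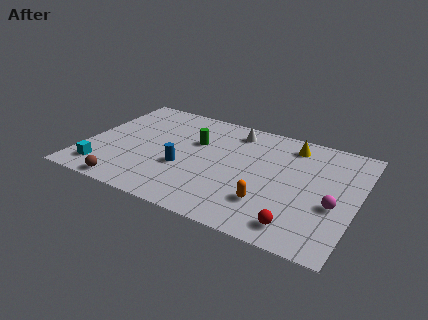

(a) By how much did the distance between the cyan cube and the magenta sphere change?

+1.8

Before: roughly 10.5 units apart; after: 12.3. That's 1.8 units further apart.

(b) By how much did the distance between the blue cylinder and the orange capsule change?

+1.4

They were about 3.4 units apart before and 4.8 after — 1.4 units further apart.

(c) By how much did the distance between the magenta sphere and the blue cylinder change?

-0.3

Before: roughly 8.3 units apart; after: 8.0. That's 0.3 units closer together.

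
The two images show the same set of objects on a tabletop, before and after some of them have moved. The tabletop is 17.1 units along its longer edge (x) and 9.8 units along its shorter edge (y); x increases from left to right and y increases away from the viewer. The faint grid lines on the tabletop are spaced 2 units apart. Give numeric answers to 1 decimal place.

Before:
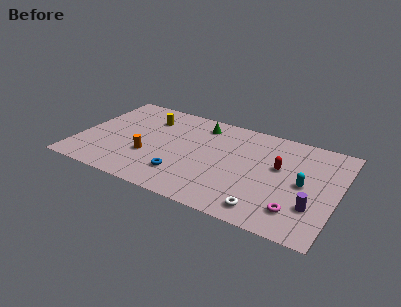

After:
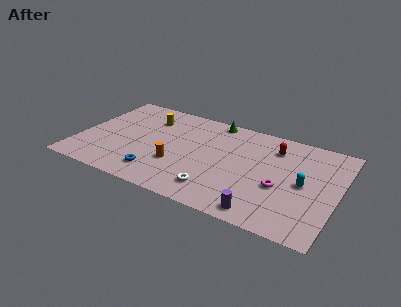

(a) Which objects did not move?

the yellow cylinder and the cyan capsule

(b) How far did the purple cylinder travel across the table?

3.5

From (15.7, 2.9) to (12.7, 1.1), the purple cylinder covered √(3.0² + 1.8²) ≈ 3.5 units.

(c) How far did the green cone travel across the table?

1.1

The green cone moved from about (7.7, 8.1) to (8.5, 8.9), a distance of √(0.8² + 0.8²) ≈ 1.1.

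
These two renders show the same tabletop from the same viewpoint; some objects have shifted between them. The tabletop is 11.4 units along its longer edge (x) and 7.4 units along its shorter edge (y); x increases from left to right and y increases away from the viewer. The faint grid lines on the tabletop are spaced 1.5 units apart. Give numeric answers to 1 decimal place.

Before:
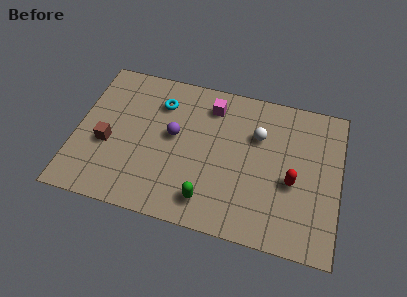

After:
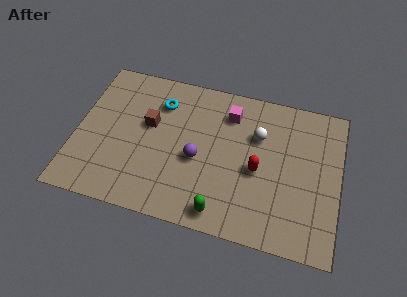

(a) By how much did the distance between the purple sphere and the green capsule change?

-0.7

The distance was about 3.3 in the first image and 2.6 in the second, so they moved 0.7 units closer together.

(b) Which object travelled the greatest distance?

the brown cube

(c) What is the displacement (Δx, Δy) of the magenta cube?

(0.8, -0.2)

From the two frames, the magenta cube sits at roughly (5.7, 6.0) before and (6.5, 5.8) after.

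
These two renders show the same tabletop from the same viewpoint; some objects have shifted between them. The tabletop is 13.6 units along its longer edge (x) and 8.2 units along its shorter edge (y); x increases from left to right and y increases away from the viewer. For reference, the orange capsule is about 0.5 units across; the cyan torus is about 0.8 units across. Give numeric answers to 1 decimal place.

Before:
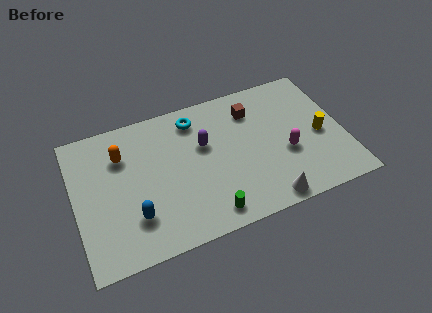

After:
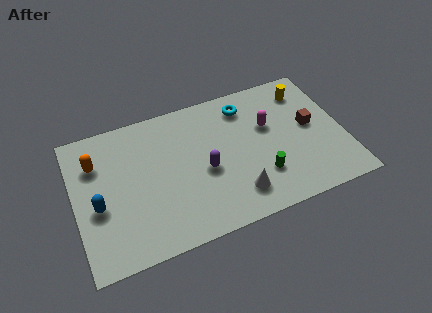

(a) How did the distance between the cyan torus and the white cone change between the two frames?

-1.6

They were about 6.7 units apart before and 5.1 after — 1.6 units closer together.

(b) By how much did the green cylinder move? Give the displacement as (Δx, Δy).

(2.8, 1.2)

The green cylinder was at about (6.4, 1.1) and moved to about (9.2, 2.3).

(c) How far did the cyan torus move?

2.6

The cyan torus was near (6.3, 6.8) before and (8.9, 6.7) after, so it travelled √(2.6² + 0.1²) ≈ 2.6 units.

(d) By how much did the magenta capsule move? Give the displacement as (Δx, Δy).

(-0.7, 1.9)

The magenta capsule started near (10.6, 3.2) and ended near (9.9, 5.1).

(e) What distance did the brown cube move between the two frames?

3.4

The brown cube moved from about (9.2, 6.3) to (12.0, 4.4), a distance of √(2.8² + 1.9²) ≈ 3.4.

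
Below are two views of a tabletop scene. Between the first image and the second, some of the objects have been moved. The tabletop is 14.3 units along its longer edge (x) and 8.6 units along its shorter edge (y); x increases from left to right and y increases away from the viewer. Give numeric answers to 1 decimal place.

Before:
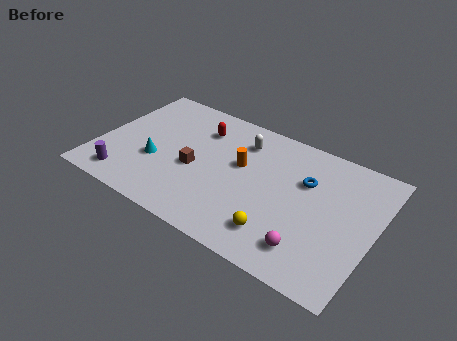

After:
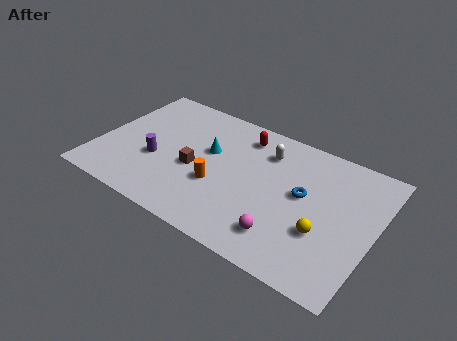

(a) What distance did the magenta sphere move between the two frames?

1.3

The magenta sphere was near (11.4, 1.7) before and (10.1, 1.8) after, so it travelled √(1.3² + 0.1²) ≈ 1.3 units.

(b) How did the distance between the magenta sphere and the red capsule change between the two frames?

-2.0

Before: roughly 8.1 units apart; after: 6.1. That's 2.0 units closer together.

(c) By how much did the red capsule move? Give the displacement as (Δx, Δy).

(2.2, 0.6)

The red capsule was at about (4.9, 6.5) and moved to about (7.1, 7.1).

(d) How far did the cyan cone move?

3.2

From (3.1, 3.2) to (5.6, 5.2), the cyan cone covered √(2.5² + 2.0²) ≈ 3.2 units.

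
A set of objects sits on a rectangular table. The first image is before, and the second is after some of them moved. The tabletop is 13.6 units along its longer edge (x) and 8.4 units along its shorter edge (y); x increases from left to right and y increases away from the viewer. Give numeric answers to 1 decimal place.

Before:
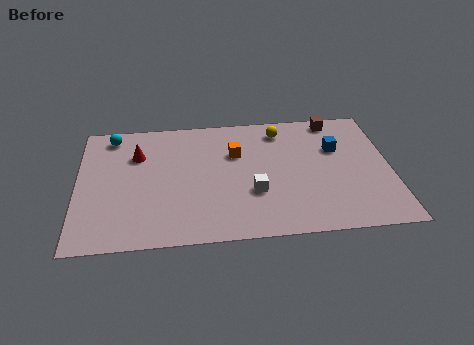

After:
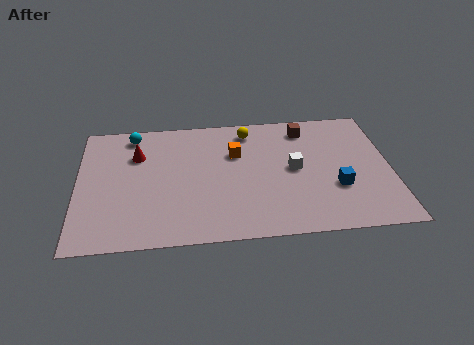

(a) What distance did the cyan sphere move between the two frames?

0.9

The cyan sphere moved from about (1.5, 7.3) to (2.4, 7.3), a distance of √(0.9² + 0.0²) ≈ 0.9.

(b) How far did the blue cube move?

2.6

The blue cube moved from about (11.3, 5.5) to (11.2, 2.9), a distance of √(0.1² + 2.6²) ≈ 2.6.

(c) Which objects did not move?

the red cone and the orange cube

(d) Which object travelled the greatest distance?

the blue cube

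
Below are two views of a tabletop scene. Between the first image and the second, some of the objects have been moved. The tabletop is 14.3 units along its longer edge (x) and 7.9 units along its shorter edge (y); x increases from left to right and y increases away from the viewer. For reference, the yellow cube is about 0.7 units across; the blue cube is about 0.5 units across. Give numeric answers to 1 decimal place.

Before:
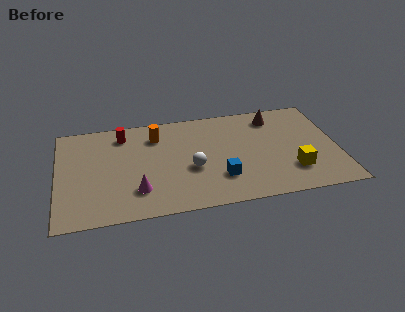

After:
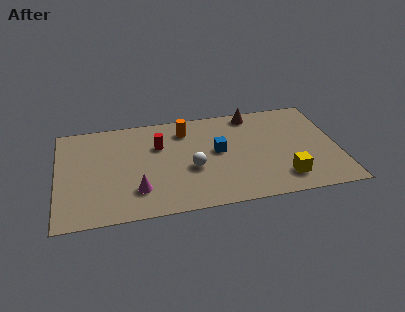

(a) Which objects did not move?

the white sphere and the magenta cone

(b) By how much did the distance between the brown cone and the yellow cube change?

+1.1

Before: roughly 4.5 units apart; after: 5.6. That's 1.1 units further apart.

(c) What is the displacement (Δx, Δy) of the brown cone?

(-1.1, 0.5)

The brown cone was at about (11.2, 6.5) and moved to about (10.1, 7.0).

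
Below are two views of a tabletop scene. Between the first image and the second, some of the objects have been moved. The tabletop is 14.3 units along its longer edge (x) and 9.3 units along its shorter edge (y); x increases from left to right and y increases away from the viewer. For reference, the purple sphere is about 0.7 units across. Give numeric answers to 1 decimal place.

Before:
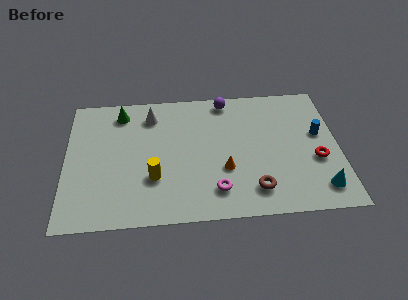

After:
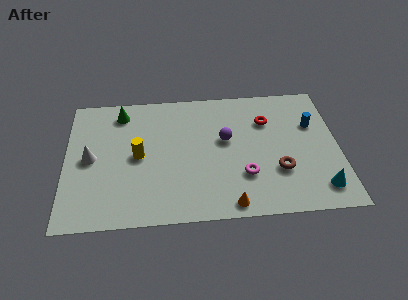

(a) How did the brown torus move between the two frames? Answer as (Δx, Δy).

(1.3, 1.2)

The brown torus was at about (9.8, 1.8) and moved to about (11.1, 3.0).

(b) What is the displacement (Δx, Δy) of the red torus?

(-2.5, 3.0)

The red torus started near (13.1, 3.6) and ended near (10.6, 6.6).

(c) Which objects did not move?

the green cone and the cyan cone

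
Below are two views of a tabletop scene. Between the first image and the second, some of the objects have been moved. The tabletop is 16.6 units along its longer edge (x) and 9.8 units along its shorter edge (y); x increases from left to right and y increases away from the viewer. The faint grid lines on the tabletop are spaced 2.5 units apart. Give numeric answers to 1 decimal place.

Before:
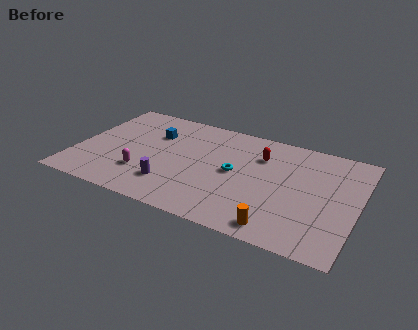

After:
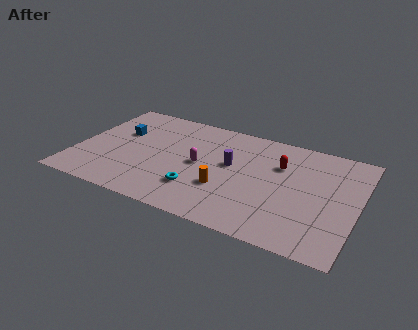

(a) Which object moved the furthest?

the purple cylinder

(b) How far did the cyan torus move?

3.1

The cyan torus was near (9.4, 5.0) before and (7.5, 2.6) after, so it travelled √(1.9² + 2.4²) ≈ 3.1 units.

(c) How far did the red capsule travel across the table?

1.3

From (10.7, 7.1) to (11.9, 6.7), the red capsule covered √(1.2² + 0.4²) ≈ 1.3 units.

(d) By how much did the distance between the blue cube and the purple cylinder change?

+2.1

Before: roughly 4.7 units apart; after: 6.8. That's 2.1 units further apart.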